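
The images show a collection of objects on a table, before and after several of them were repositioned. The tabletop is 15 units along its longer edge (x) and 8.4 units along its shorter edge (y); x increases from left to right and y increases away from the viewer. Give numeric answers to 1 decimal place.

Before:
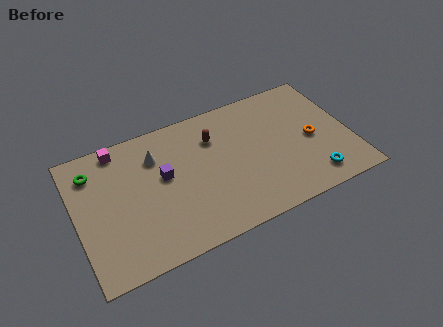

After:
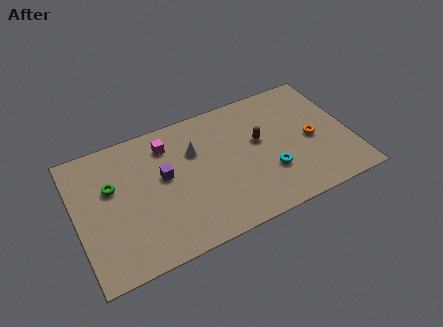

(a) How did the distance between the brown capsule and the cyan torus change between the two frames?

-4.6

Before: roughly 6.8 units apart; after: 2.2. That's 4.6 units closer together.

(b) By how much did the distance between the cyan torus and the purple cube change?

-2.5

They were about 8.5 units apart before and 6.0 after — 2.5 units closer together.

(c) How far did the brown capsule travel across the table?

2.7

The brown capsule was near (7.7, 6.1) before and (10.1, 4.9) after, so it travelled √(2.4² + 1.2²) ≈ 2.7 units.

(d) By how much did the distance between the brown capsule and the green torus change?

+1.5

They were about 6.6 units apart before and 8.1 after — 1.5 units further apart.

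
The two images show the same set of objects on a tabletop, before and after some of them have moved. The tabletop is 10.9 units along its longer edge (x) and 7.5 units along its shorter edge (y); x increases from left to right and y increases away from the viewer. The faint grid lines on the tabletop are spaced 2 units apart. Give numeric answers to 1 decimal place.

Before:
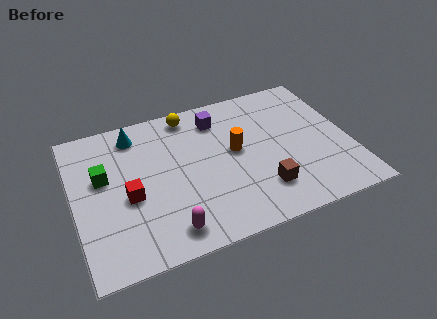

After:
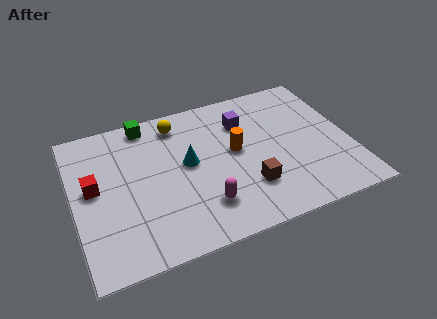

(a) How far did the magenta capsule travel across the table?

1.7

From (3.4, 1.1) to (4.9, 1.8), the magenta capsule covered √(1.5² + 0.7²) ≈ 1.7 units.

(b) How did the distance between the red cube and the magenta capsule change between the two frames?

+2.2

Before: roughly 2.5 units apart; after: 4.7. That's 2.2 units further apart.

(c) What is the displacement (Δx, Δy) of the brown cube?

(-0.5, 0.3)

From the two frames, the brown cube sits at roughly (7.2, 1.8) before and (6.7, 2.1) after.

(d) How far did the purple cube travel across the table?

1.1

The purple cube moved from about (5.9, 6.0) to (6.9, 5.5), a distance of √(1.0² + 0.5²) ≈ 1.1.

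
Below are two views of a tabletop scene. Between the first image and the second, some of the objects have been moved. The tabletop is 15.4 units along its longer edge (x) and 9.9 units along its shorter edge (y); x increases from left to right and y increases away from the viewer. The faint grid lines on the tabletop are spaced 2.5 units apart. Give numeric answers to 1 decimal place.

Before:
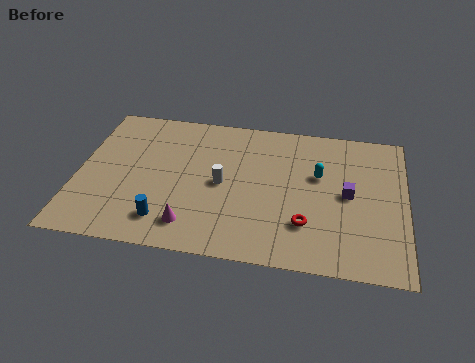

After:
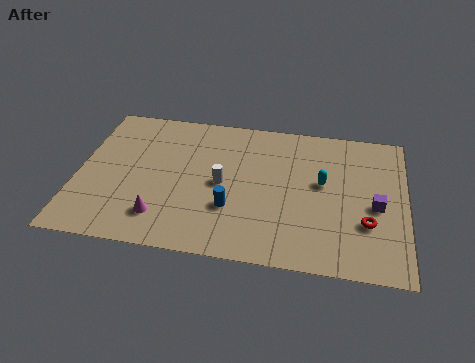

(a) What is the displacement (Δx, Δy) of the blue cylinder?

(3.0, 1.3)

The blue cylinder was at about (4.3, 1.9) and moved to about (7.3, 3.2).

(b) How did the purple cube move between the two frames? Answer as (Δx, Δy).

(1.3, -0.6)

The purple cube started near (12.7, 5.0) and ended near (14.0, 4.4).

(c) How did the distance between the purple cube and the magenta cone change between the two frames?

+2.3

They were about 7.9 units apart before and 10.2 after — 2.3 units further apart.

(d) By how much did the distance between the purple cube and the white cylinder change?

+1.3

They were about 5.9 units apart before and 7.2 after — 1.3 units further apart.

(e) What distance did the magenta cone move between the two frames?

1.4

The magenta cone was near (5.5, 1.8) before and (4.1, 2.1) after, so it travelled √(1.4² + 0.3²) ≈ 1.4 units.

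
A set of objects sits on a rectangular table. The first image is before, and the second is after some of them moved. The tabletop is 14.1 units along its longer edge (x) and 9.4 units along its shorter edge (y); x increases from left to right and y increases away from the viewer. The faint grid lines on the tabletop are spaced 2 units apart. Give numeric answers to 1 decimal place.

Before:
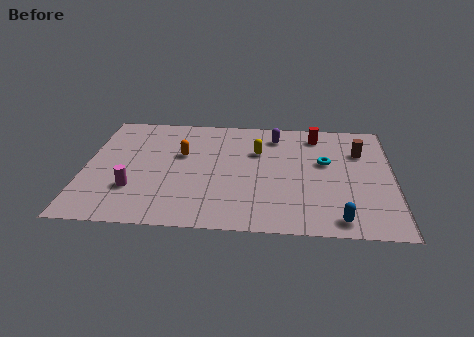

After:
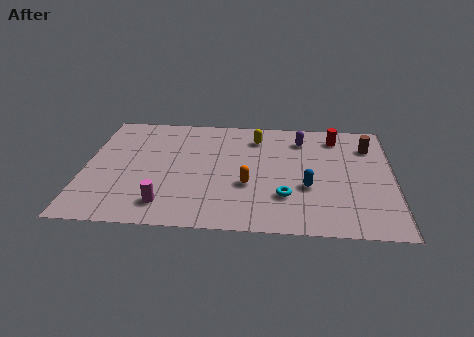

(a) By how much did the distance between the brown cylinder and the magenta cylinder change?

-0.3

The distance was about 11.0 in the first image and 10.7 in the second, so they moved 0.3 units closer together.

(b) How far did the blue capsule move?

2.8

From (11.6, 1.1) to (10.2, 3.5), the blue capsule covered √(1.4² + 2.4²) ≈ 2.8 units.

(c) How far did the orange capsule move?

3.9

The orange capsule was near (4.4, 5.8) before and (7.5, 3.5) after, so it travelled √(3.1² + 2.3²) ≈ 3.9 units.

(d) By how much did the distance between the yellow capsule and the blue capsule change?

-1.7

The distance was about 6.4 in the first image and 4.7 in the second, so they moved 1.7 units closer together.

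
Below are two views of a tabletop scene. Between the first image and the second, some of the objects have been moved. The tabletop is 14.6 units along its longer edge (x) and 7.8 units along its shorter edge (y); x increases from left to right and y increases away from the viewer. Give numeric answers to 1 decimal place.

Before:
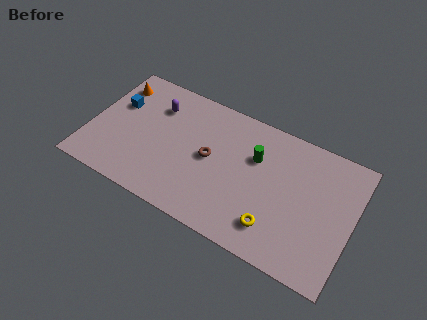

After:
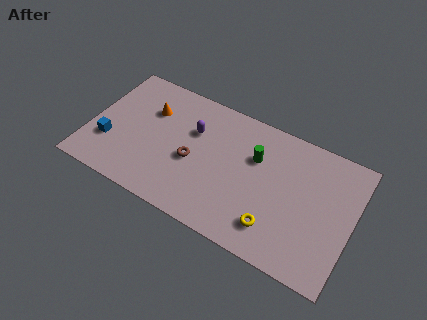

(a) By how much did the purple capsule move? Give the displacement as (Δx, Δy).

(2.2, -0.6)

The purple capsule started near (3.4, 5.8) and ended near (5.6, 5.2).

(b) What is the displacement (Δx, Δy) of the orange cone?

(2.1, -0.8)

The orange cone was at about (1.0, 6.2) and moved to about (3.1, 5.4).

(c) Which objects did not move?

the yellow torus and the green cylinder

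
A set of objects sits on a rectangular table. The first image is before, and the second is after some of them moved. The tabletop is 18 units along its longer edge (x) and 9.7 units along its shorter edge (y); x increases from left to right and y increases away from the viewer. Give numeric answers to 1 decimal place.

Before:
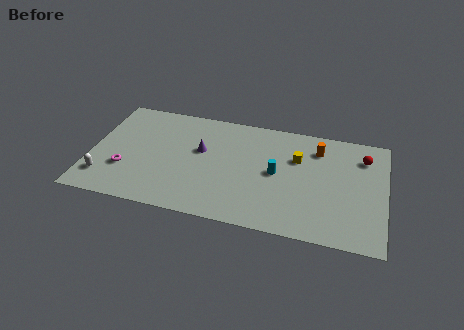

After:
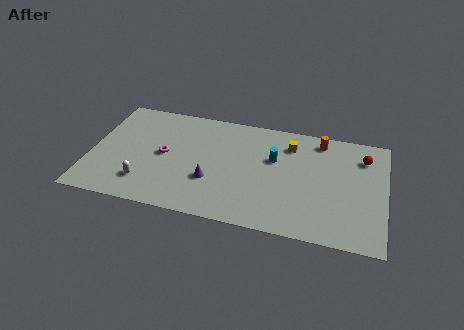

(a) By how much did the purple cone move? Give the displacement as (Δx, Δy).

(0.8, -2.5)

The purple cone started near (6.7, 5.8) and ended near (7.5, 3.3).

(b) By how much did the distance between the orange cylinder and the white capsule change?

-1.8

Before: roughly 13.9 units apart; after: 12.1. That's 1.8 units closer together.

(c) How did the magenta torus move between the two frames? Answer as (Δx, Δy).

(2.3, 1.8)

From the two frames, the magenta torus sits at roughly (2.2, 3.1) before and (4.5, 4.9) after.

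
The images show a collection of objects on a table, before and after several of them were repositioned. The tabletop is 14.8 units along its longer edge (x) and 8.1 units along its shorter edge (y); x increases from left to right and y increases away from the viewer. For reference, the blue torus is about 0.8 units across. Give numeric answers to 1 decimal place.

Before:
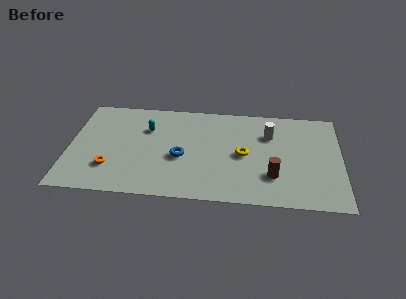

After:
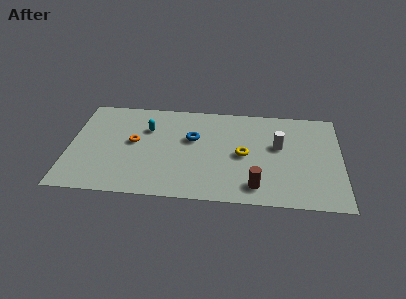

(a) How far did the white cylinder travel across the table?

1.0

The white cylinder was near (10.9, 5.7) before and (11.4, 4.8) after, so it travelled √(0.5² + 0.9²) ≈ 1.0 units.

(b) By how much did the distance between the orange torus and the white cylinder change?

-1.4

The distance was about 9.3 in the first image and 7.9 in the second, so they moved 1.4 units closer together.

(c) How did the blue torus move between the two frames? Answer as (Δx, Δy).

(0.6, 1.6)

The blue torus was at about (6.1, 3.4) and moved to about (6.7, 5.0).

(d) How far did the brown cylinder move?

1.3

From (11.1, 2.3) to (10.2, 1.4), the brown cylinder covered √(0.9² + 0.9²) ≈ 1.3 units.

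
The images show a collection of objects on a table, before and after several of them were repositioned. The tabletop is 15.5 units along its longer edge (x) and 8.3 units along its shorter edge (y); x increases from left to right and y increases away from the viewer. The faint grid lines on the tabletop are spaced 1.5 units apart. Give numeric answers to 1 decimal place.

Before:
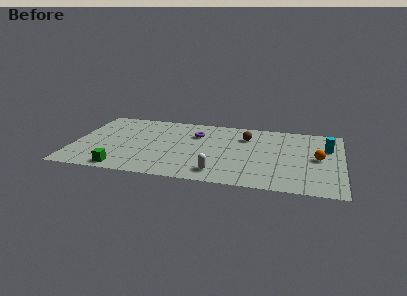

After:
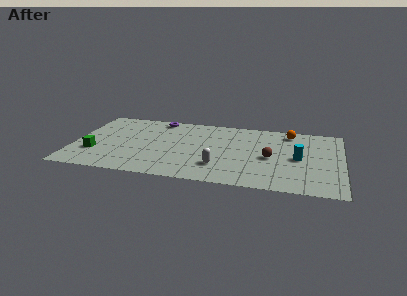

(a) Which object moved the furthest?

the orange sphere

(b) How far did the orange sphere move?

3.4

The orange sphere moved from about (14.1, 4.2) to (12.4, 7.1), a distance of √(1.7² + 2.9²) ≈ 3.4.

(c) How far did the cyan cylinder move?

2.3

The cyan cylinder was near (14.6, 5.6) before and (13.0, 4.0) after, so it travelled √(1.6² + 1.6²) ≈ 2.3 units.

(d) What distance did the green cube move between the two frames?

2.4

From (3.0, 0.9) to (1.3, 2.6), the green cube covered √(1.7² + 1.7²) ≈ 2.4 units.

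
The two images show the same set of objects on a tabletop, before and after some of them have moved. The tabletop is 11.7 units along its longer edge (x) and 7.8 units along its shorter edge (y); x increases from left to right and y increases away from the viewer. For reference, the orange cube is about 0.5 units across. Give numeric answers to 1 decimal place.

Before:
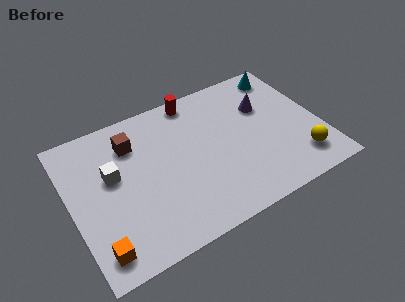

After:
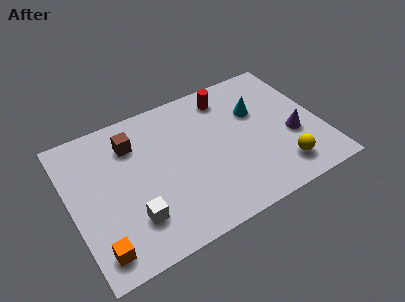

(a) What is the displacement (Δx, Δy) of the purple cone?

(1.0, -2.2)

The purple cone started near (9.3, 5.2) and ended near (10.3, 3.0).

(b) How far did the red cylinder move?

1.6

The red cylinder was near (6.2, 7.0) before and (7.7, 6.5) after, so it travelled √(1.5² + 0.5²) ≈ 1.6 units.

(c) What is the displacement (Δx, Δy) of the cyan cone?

(-1.6, -1.6)

From the two frames, the cyan cone sits at roughly (10.5, 6.7) before and (8.9, 5.1) after.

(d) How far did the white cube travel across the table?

2.7

The white cube moved from about (2.0, 4.6) to (2.6, 2.0), a distance of √(0.6² + 2.6²) ≈ 2.7.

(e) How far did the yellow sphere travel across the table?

0.9

The yellow sphere was near (10.4, 1.6) before and (9.5, 1.5) after, so it travelled √(0.9² + 0.1²) ≈ 0.9 units.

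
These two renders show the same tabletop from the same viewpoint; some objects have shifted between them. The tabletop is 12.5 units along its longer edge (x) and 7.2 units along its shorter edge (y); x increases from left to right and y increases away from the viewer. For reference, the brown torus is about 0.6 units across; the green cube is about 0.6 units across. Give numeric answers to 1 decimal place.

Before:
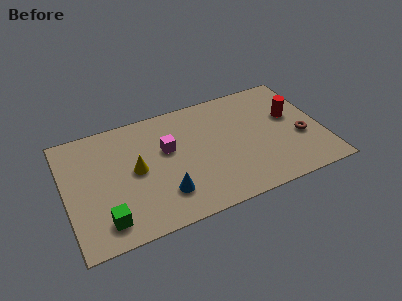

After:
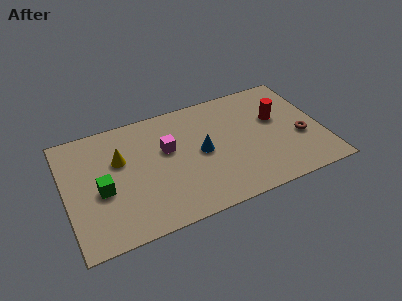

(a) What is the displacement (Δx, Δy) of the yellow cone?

(-0.7, 0.9)

The yellow cone was at about (3.4, 3.7) and moved to about (2.7, 4.6).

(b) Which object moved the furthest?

the blue cone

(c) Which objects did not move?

the magenta cube and the brown torus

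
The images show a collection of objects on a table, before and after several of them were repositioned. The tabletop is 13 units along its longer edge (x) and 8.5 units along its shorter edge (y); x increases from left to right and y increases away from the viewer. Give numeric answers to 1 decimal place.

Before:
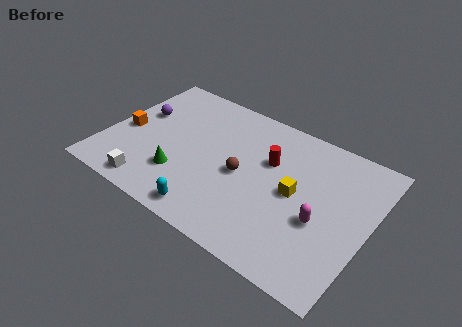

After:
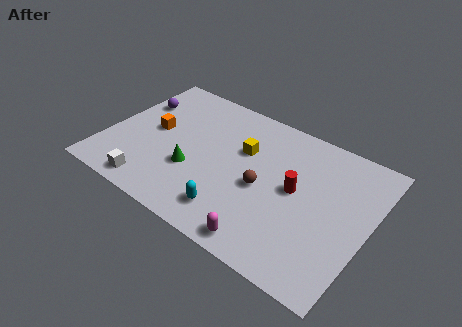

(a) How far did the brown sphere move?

1.1

From (6.8, 4.0) to (7.9, 3.8), the brown sphere covered √(1.1² + 0.2²) ≈ 1.1 units.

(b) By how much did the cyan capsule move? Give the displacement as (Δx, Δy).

(1.0, 0.6)

The cyan capsule started near (5.8, 1.0) and ended near (6.8, 1.6).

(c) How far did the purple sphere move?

0.8

The purple sphere moved from about (1.3, 5.2) to (1.0, 5.9), a distance of √(0.3² + 0.7²) ≈ 0.8.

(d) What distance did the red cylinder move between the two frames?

1.8

The red cylinder moved from about (7.9, 5.5) to (9.4, 4.5), a distance of √(1.5² + 1.0²) ≈ 1.8.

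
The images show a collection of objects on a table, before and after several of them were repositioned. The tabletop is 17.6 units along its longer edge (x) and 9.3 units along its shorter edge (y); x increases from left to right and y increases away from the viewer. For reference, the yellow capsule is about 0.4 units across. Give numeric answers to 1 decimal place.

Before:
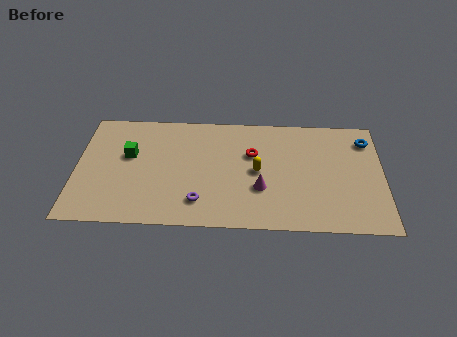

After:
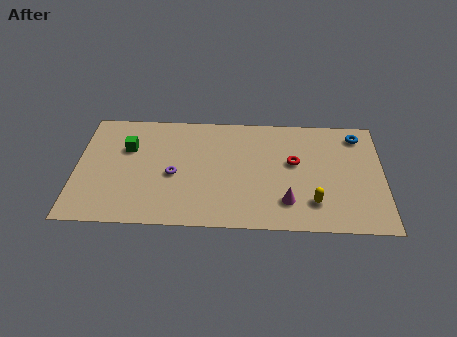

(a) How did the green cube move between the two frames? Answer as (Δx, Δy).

(-0.1, 0.6)

From the two frames, the green cube sits at roughly (3.0, 5.6) before and (2.9, 6.2) after.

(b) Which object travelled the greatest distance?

the yellow capsule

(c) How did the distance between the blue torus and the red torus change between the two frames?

-2.3

They were about 6.7 units apart before and 4.4 after — 2.3 units closer together.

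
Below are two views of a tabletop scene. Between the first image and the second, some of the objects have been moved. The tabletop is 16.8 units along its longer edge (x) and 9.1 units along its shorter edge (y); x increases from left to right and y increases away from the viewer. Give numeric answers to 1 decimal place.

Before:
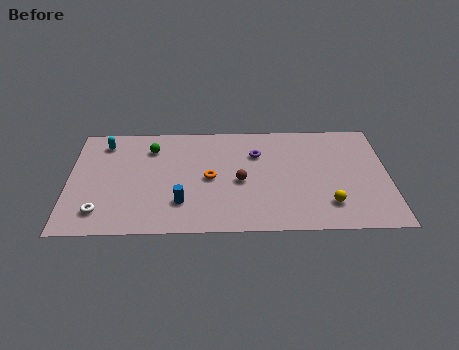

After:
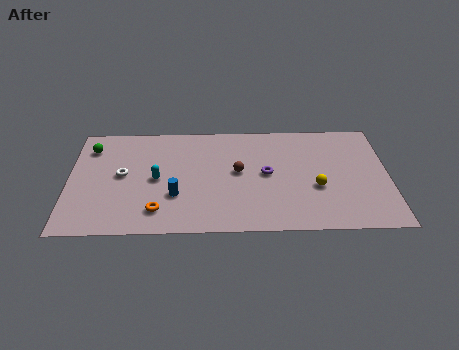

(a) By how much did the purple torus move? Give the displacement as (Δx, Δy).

(0.5, -1.7)

The purple torus was at about (9.9, 6.4) and moved to about (10.4, 4.7).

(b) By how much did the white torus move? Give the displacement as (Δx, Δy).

(1.1, 3.0)

The white torus was at about (1.7, 1.8) and moved to about (2.8, 4.8).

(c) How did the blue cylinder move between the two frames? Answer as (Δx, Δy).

(-0.3, 0.6)

The blue cylinder was at about (5.9, 2.4) and moved to about (5.6, 3.0).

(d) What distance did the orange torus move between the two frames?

3.7

The orange torus was near (7.4, 4.4) before and (4.7, 1.8) after, so it travelled √(2.7² + 2.6²) ≈ 3.7 units.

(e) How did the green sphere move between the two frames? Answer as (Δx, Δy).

(-3.2, 0.1)

From the two frames, the green sphere sits at roughly (4.3, 7.0) before and (1.1, 7.1) after.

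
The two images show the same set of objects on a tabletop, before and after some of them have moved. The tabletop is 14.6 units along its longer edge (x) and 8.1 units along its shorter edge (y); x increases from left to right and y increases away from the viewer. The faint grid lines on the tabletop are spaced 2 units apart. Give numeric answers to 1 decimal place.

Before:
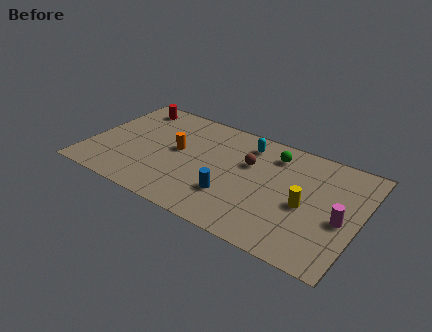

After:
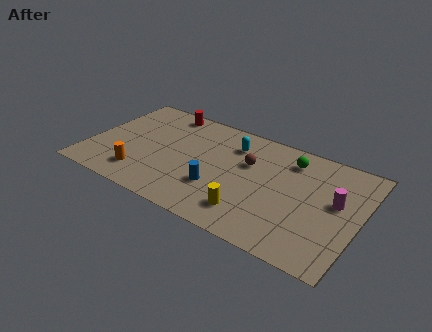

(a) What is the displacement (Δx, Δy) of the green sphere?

(0.9, 0.0)

The green sphere was at about (9.7, 6.5) and moved to about (10.6, 6.5).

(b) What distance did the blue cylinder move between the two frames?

0.8

From (8.0, 2.4) to (7.2, 2.6), the blue cylinder covered √(0.8² + 0.2²) ≈ 0.8 units.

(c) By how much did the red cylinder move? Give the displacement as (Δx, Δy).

(1.8, 0.3)

From the two frames, the red cylinder sits at roughly (1.7, 6.9) before and (3.5, 7.2) after.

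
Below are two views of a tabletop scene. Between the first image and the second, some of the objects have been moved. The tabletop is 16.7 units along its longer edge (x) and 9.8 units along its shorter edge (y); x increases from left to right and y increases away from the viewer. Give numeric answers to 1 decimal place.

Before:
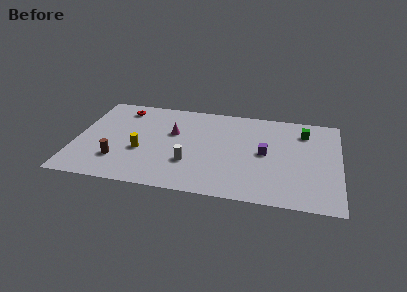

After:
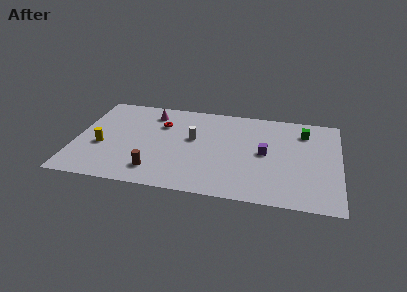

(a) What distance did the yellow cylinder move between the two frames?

2.5

The yellow cylinder was near (4.2, 3.8) before and (1.7, 3.9) after, so it travelled √(2.5² + 0.1²) ≈ 2.5 units.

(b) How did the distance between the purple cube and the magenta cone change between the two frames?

+2.0

Before: roughly 6.0 units apart; after: 8.0. That's 2.0 units further apart.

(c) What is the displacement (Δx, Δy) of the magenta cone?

(-1.5, 1.9)

The magenta cone started near (6.1, 6.1) and ended near (4.6, 8.0).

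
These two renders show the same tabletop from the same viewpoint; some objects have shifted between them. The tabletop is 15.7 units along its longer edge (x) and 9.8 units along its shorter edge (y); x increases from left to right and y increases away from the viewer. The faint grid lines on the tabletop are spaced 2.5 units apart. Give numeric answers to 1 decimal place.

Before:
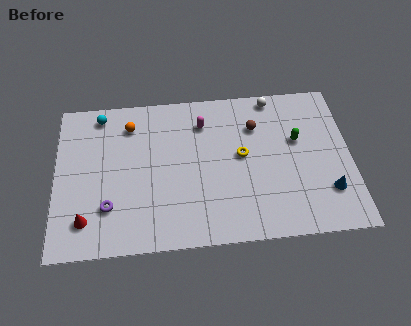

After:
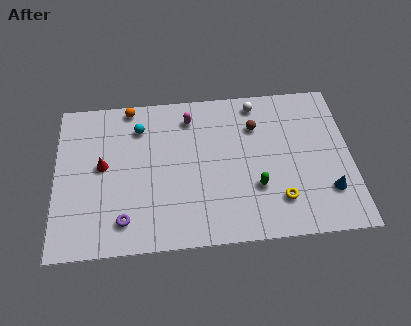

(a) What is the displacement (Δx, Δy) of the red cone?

(0.9, 3.3)

From the two frames, the red cone sits at roughly (1.6, 2.0) before and (2.5, 5.3) after.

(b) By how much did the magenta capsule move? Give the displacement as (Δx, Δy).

(-0.7, 0.4)

The magenta capsule started near (7.9, 7.6) and ended near (7.2, 8.0).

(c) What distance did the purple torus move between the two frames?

1.2

The purple torus was near (2.8, 2.7) before and (3.6, 1.8) after, so it travelled √(0.8² + 0.9²) ≈ 1.2 units.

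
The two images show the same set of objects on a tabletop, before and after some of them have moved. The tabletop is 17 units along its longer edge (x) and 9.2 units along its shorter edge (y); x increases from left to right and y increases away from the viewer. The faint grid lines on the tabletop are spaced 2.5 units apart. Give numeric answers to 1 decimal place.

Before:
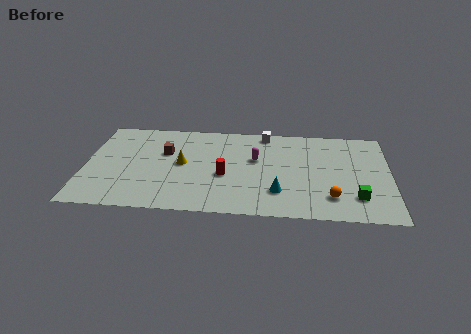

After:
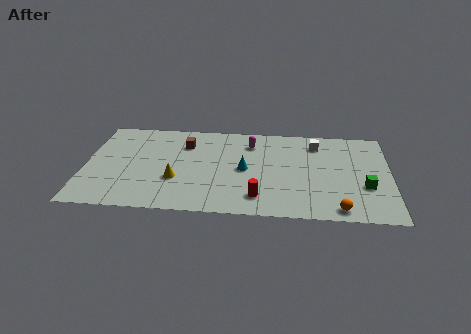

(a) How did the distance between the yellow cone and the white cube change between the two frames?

+3.1

The distance was about 5.8 in the first image and 8.9 in the second, so they moved 3.1 units further apart.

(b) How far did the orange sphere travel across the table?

1.2

The orange sphere moved from about (13.7, 2.1) to (14.1, 1.0), a distance of √(0.4² + 1.1²) ≈ 1.2.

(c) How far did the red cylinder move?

2.8

The red cylinder moved from about (7.8, 3.8) to (9.7, 1.8), a distance of √(1.9² + 2.0²) ≈ 2.8.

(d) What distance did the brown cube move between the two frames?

1.4

From (4.4, 5.9) to (5.5, 6.8), the brown cube covered √(1.1² + 0.9²) ≈ 1.4 units.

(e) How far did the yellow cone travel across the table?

1.6

From (5.4, 4.8) to (5.1, 3.2), the yellow cone covered √(0.3² + 1.6²) ≈ 1.6 units.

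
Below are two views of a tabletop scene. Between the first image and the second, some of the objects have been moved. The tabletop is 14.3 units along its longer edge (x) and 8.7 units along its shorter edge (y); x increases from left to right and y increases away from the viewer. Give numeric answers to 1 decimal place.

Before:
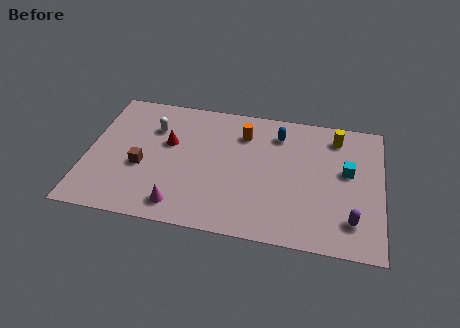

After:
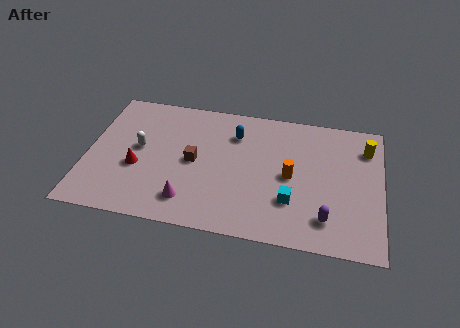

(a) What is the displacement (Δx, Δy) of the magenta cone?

(0.4, 0.4)

The magenta cone was at about (4.7, 1.3) and moved to about (5.1, 1.7).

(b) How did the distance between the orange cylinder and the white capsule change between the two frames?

+3.0

The distance was about 4.4 in the first image and 7.4 in the second, so they moved 3.0 units further apart.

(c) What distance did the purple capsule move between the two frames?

1.2

The purple capsule was near (12.9, 1.9) before and (11.7, 1.8) after, so it travelled √(1.2² + 0.1²) ≈ 1.2 units.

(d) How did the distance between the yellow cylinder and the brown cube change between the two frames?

-1.4

They were about 10.0 units apart before and 8.6 after — 1.4 units closer together.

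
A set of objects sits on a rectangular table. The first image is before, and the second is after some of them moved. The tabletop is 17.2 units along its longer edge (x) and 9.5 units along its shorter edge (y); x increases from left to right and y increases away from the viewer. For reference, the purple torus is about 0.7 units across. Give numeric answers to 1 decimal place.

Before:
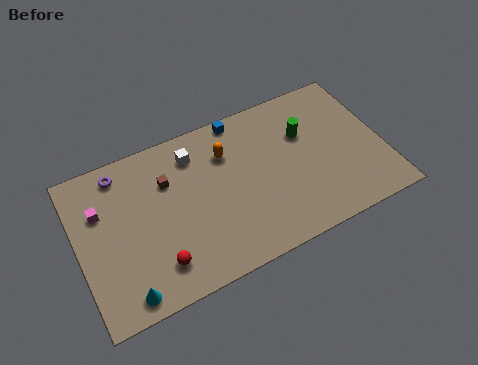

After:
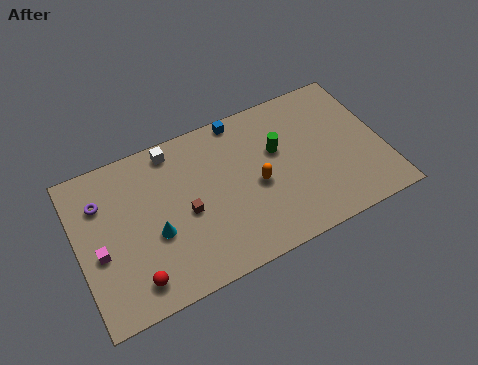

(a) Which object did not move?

the blue cube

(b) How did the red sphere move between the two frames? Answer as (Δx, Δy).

(-1.3, -0.4)

From the two frames, the red sphere sits at roughly (4.1, 2.0) before and (2.8, 1.6) after.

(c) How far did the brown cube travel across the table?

2.4

The brown cube was near (5.2, 6.6) before and (6.0, 4.3) after, so it travelled √(0.8² + 2.3²) ≈ 2.4 units.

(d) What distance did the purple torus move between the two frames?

1.8

The purple torus moved from about (2.7, 8.2) to (1.5, 6.9), a distance of √(1.2² + 1.3²) ≈ 1.8.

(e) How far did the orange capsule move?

3.0

From (8.6, 6.9) to (10.0, 4.3), the orange capsule covered √(1.4² + 2.6²) ≈ 3.0 units.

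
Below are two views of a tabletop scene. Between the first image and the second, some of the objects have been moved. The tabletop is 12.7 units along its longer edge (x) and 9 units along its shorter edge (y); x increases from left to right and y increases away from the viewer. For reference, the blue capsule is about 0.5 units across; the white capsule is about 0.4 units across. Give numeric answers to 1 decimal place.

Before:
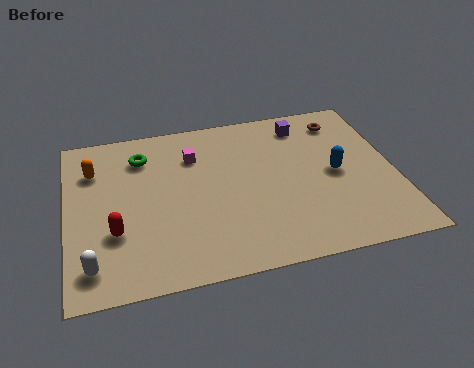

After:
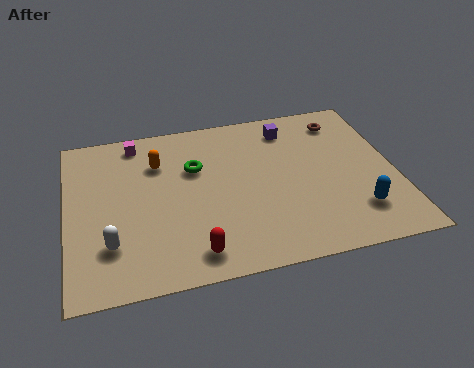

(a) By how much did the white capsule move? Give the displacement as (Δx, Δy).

(0.7, 0.9)

The white capsule was at about (0.9, 1.5) and moved to about (1.6, 2.4).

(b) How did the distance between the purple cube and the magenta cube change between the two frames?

+1.5

Before: roughly 4.5 units apart; after: 6.0. That's 1.5 units further apart.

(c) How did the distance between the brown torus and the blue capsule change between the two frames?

+2.3

Before: roughly 3.0 units apart; after: 5.3. That's 2.3 units further apart.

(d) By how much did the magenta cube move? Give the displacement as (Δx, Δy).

(-2.2, 1.3)

The magenta cube started near (5.0, 6.6) and ended near (2.8, 7.9).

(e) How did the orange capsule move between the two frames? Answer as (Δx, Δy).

(2.5, -0.1)

From the two frames, the orange capsule sits at roughly (1.1, 6.6) before and (3.6, 6.5) after.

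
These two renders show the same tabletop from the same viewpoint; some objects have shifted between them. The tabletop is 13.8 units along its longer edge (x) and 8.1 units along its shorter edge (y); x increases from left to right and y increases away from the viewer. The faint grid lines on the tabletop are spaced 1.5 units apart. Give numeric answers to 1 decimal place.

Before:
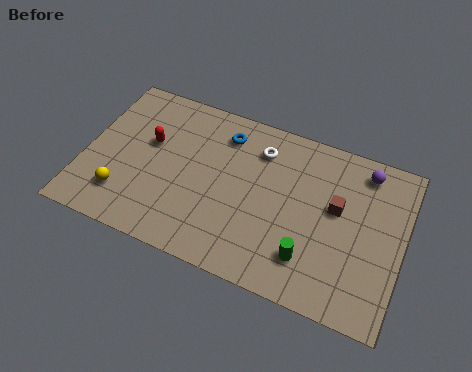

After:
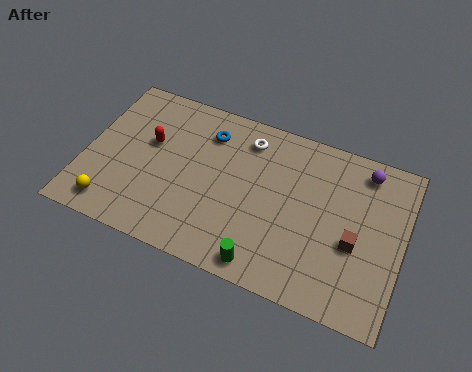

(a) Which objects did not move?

the red capsule and the purple sphere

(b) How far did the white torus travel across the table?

0.7

The white torus was near (7.4, 6.3) before and (6.8, 6.6) after, so it travelled √(0.6² + 0.3²) ≈ 0.7 units.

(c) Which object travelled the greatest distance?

the green cylinder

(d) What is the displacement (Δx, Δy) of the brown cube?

(0.9, -1.4)

From the two frames, the brown cube sits at roughly (10.9, 4.7) before and (11.8, 3.3) after.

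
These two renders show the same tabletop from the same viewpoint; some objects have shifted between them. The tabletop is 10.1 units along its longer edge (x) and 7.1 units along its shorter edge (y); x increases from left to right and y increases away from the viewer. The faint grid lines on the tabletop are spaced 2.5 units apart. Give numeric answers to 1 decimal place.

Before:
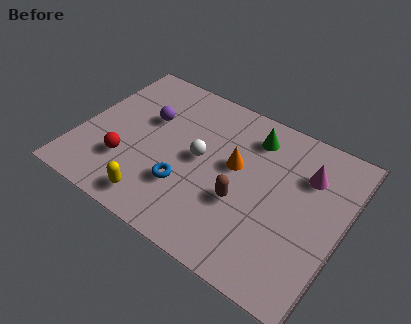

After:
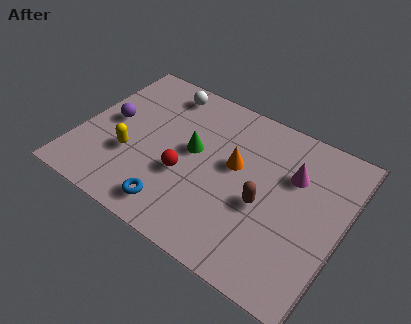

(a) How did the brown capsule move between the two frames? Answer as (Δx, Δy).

(0.8, 0.3)

The brown capsule was at about (6.4, 2.7) and moved to about (7.2, 3.0).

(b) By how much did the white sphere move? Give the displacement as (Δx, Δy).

(-1.9, 2.4)

From the two frames, the white sphere sits at roughly (4.6, 3.7) before and (2.7, 6.1) after.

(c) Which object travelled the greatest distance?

the white sphere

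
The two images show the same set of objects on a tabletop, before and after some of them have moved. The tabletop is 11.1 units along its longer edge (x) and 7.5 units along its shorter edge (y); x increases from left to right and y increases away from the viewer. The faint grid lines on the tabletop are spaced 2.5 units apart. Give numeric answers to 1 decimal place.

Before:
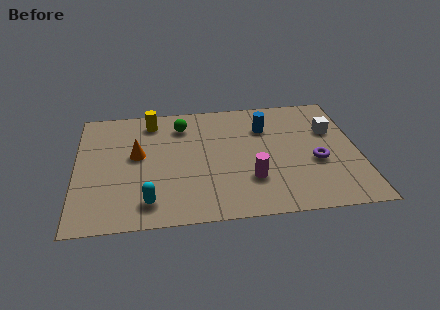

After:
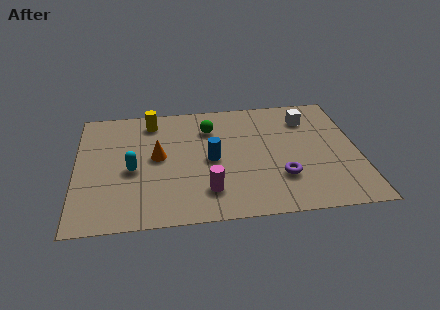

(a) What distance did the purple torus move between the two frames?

1.6

The purple torus was near (9.4, 3.0) before and (8.0, 2.2) after, so it travelled √(1.4² + 0.8²) ≈ 1.6 units.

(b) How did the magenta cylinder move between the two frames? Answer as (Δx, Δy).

(-1.7, -0.5)

The magenta cylinder was at about (6.8, 2.2) and moved to about (5.1, 1.7).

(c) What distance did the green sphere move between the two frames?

1.1

The green sphere was near (4.2, 5.9) before and (5.3, 5.6) after, so it travelled √(1.1² + 0.3²) ≈ 1.1 units.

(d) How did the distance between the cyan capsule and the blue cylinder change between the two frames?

-3.1

They were about 6.2 units apart before and 3.1 after — 3.1 units closer together.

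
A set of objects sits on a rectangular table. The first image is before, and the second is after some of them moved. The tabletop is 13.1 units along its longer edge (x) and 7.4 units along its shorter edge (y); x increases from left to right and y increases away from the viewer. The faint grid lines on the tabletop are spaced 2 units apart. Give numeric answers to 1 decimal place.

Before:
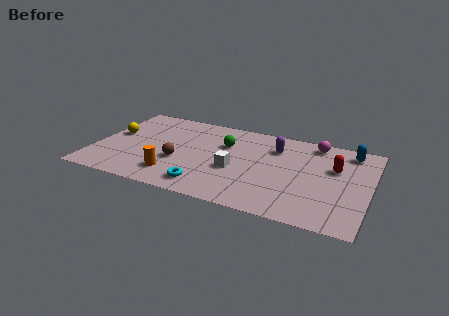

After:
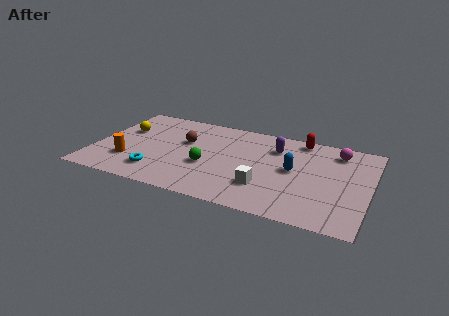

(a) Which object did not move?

the purple capsule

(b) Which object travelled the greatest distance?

the blue capsule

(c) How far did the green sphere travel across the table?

2.2

The green sphere moved from about (6.1, 5.0) to (5.5, 2.9), a distance of √(0.6² + 2.1²) ≈ 2.2.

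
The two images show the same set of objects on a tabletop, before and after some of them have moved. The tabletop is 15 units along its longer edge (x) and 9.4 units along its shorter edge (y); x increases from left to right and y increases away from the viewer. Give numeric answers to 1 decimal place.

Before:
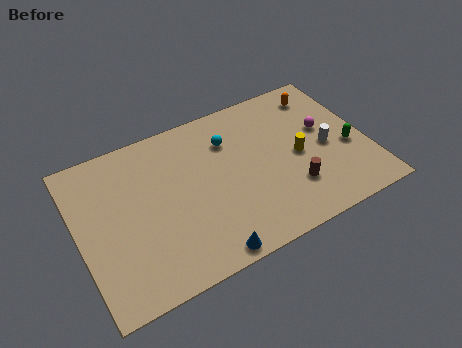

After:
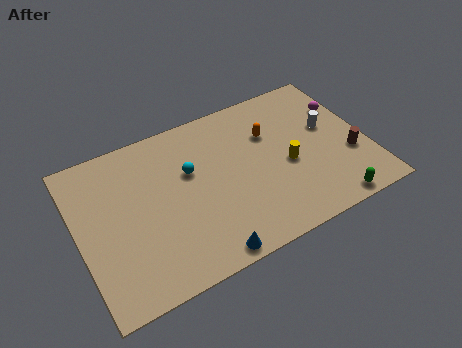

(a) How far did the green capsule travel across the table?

3.4

From (14.0, 3.8) to (12.5, 0.8), the green capsule covered √(1.5² + 3.0²) ≈ 3.4 units.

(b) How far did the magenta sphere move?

1.6

The magenta sphere was near (13.0, 5.5) before and (14.2, 6.5) after, so it travelled √(1.2² + 1.0²) ≈ 1.6 units.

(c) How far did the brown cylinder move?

3.3

From (10.8, 2.6) to (14.0, 3.3), the brown cylinder covered √(3.2² + 0.7²) ≈ 3.3 units.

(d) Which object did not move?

the blue cone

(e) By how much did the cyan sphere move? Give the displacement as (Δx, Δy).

(-2.2, -1.0)

From the two frames, the cyan sphere sits at roughly (8.1, 6.9) before and (5.9, 5.9) after.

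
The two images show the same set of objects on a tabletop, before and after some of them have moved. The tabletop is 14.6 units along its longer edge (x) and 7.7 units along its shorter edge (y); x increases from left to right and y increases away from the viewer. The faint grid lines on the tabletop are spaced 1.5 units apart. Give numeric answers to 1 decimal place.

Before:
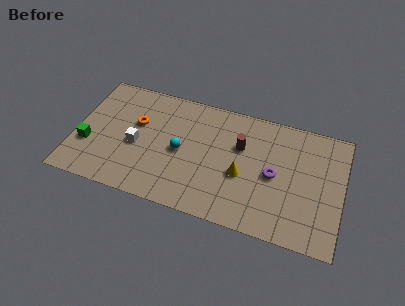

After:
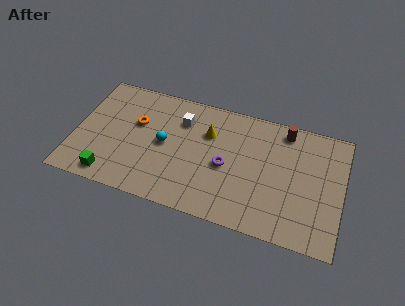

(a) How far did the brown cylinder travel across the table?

2.9

The brown cylinder moved from about (9.0, 5.0) to (11.3, 6.7), a distance of √(2.3² + 1.7²) ≈ 2.9.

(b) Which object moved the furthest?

the white cube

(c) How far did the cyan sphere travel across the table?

0.9

The cyan sphere moved from about (5.8, 3.7) to (4.9, 3.9), a distance of √(0.9² + 0.2²) ≈ 0.9.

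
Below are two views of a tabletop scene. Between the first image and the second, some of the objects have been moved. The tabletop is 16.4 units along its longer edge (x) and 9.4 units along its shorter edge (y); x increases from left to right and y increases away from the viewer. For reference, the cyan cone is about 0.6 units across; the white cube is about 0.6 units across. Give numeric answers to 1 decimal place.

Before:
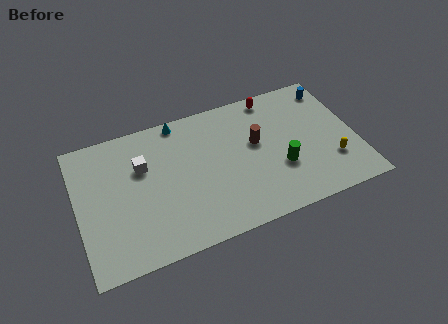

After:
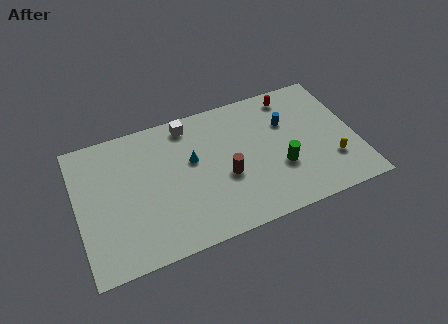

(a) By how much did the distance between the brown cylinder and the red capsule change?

+3.0

Before: roughly 3.2 units apart; after: 6.2. That's 3.0 units further apart.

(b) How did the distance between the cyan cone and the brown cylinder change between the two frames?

-2.8

Before: roughly 5.3 units apart; after: 2.5. That's 2.8 units closer together.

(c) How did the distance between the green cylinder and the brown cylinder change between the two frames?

+0.7

The distance was about 2.5 in the first image and 3.2 in the second, so they moved 0.7 units further apart.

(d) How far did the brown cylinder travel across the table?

2.6

The brown cylinder was near (10.6, 5.5) before and (8.6, 3.8) after, so it travelled √(2.0² + 1.7²) ≈ 2.6 units.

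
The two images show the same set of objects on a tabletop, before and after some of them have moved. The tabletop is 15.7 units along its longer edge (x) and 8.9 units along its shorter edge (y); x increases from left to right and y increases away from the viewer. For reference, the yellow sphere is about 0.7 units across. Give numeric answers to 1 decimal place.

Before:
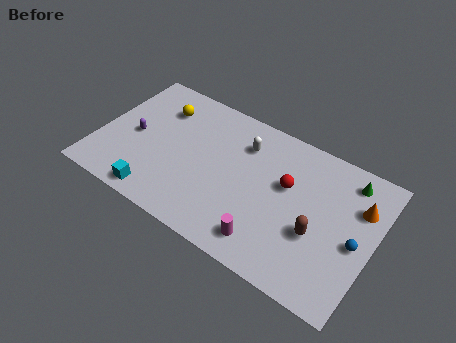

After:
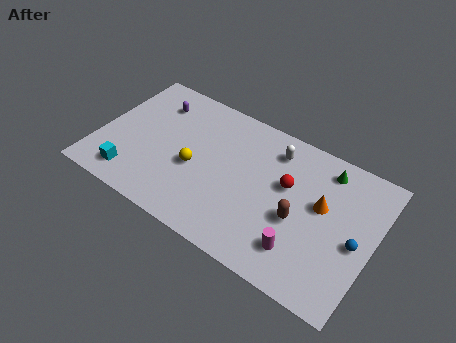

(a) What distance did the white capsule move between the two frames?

1.8

From (8.0, 6.7) to (9.7, 7.2), the white capsule covered √(1.7² + 0.5²) ≈ 1.8 units.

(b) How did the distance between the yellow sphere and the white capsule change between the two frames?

+0.4

They were about 4.9 units apart before and 5.3 after — 0.4 units further apart.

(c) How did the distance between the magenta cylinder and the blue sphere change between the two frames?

-1.8

The distance was about 5.2 in the first image and 3.4 in the second, so they moved 1.8 units closer together.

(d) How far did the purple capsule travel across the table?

2.8

The purple capsule moved from about (2.0, 4.2) to (2.7, 6.9), a distance of √(0.7² + 2.7²) ≈ 2.8.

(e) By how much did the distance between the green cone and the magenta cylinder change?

-1.5

They were about 7.0 units apart before and 5.5 after — 1.5 units closer together.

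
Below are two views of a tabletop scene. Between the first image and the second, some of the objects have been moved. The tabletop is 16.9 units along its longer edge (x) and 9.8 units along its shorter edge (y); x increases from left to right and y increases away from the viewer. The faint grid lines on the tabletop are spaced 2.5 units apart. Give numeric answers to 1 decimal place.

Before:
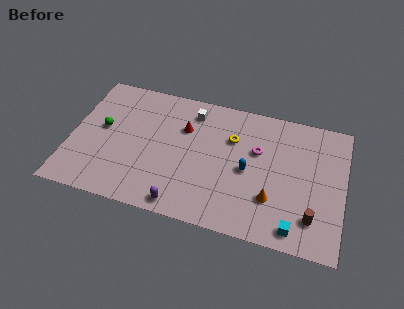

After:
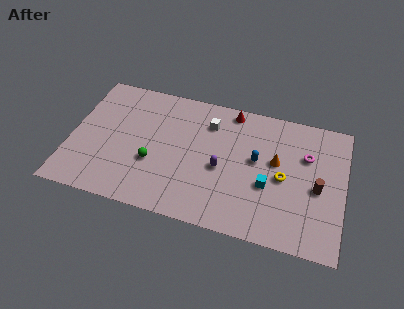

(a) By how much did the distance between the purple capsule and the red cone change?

-1.2

Before: roughly 5.7 units apart; after: 4.5. That's 1.2 units closer together.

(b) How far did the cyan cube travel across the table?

3.2

The cyan cube was near (14.1, 1.2) before and (12.3, 3.8) after, so it travelled √(1.8² + 2.6²) ≈ 3.2 units.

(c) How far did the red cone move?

3.5

From (6.9, 6.7) to (9.7, 8.8), the red cone covered √(2.8² + 2.1²) ≈ 3.5 units.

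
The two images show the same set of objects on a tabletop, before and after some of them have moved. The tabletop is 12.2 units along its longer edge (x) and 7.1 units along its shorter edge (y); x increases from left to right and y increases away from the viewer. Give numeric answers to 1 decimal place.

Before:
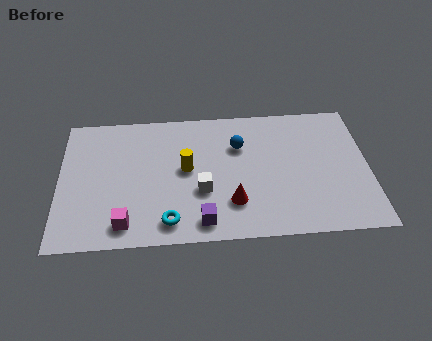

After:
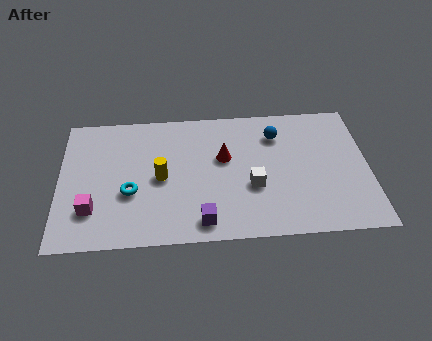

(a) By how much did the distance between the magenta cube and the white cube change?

+3.0

The distance was about 3.4 in the first image and 6.4 in the second, so they moved 3.0 units further apart.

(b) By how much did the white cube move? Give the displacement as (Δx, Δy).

(2.0, 0.1)

From the two frames, the white cube sits at roughly (5.6, 2.6) before and (7.6, 2.7) after.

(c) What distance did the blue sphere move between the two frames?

1.6

The blue sphere was near (7.1, 4.9) before and (8.6, 5.4) after, so it travelled √(1.5² + 0.5²) ≈ 1.6 units.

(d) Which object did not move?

the purple cube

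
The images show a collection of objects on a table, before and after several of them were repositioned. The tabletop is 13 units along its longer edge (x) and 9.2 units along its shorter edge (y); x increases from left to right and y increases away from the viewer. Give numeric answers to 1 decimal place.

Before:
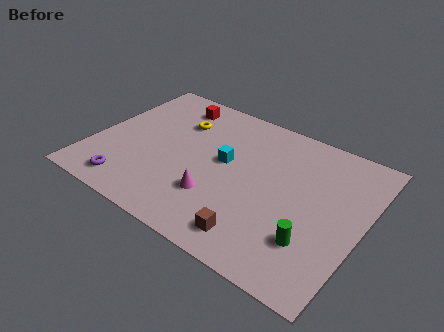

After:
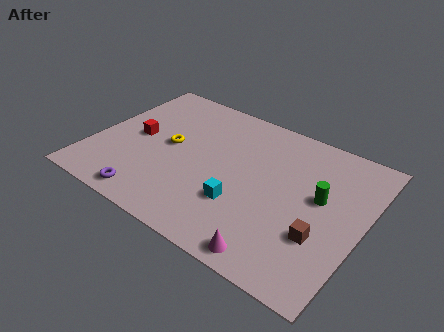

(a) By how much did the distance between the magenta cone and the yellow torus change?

+2.4

Before: roughly 4.7 units apart; after: 7.1. That's 2.4 units further apart.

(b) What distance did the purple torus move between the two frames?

1.1

The purple torus was near (2.3, 1.3) before and (3.4, 1.0) after, so it travelled √(1.1² + 0.3²) ≈ 1.1 units.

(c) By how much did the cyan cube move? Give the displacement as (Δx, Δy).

(1.2, -2.2)

From the two frames, the cyan cube sits at roughly (6.3, 5.1) before and (7.5, 2.9) after.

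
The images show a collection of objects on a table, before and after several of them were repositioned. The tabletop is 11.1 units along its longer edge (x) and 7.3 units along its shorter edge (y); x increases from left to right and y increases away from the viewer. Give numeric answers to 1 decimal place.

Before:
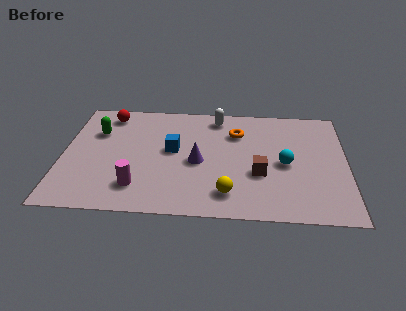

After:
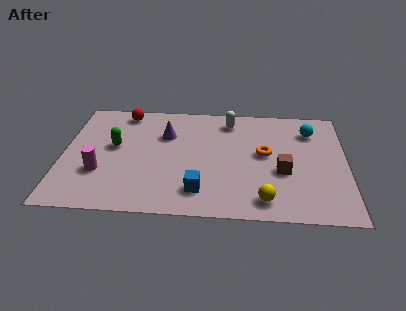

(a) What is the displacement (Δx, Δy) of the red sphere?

(0.6, 0.2)

From the two frames, the red sphere sits at roughly (1.7, 6.2) before and (2.3, 6.4) after.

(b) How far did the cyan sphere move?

2.4

The cyan sphere moved from about (8.7, 3.4) to (9.7, 5.6), a distance of √(1.0² + 2.2²) ≈ 2.4.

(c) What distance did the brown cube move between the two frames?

0.9

From (7.7, 2.7) to (8.6, 2.9), the brown cube covered √(0.9² + 0.2²) ≈ 0.9 units.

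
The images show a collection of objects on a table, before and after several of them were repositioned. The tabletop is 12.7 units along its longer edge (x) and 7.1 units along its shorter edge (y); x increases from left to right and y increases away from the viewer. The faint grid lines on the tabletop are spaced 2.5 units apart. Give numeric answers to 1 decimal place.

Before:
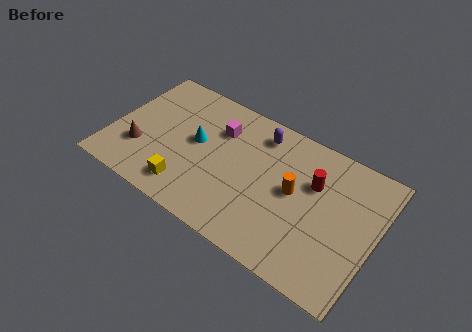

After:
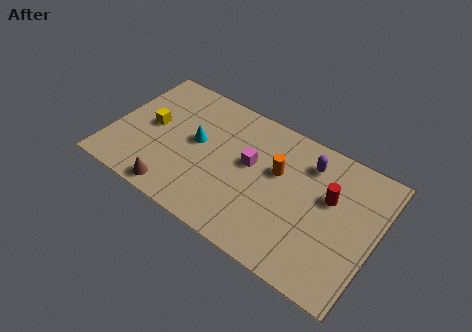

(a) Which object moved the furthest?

the yellow cube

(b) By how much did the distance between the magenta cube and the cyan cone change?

+1.1

They were about 1.5 units apart before and 2.6 after — 1.1 units further apart.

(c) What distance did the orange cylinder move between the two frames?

1.1

From (8.8, 3.8) to (7.9, 4.4), the orange cylinder covered √(0.9² + 0.6²) ≈ 1.1 units.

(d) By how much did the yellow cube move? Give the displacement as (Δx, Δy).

(-2.2, 2.4)

The yellow cube was at about (4.0, 1.3) and moved to about (1.8, 3.7).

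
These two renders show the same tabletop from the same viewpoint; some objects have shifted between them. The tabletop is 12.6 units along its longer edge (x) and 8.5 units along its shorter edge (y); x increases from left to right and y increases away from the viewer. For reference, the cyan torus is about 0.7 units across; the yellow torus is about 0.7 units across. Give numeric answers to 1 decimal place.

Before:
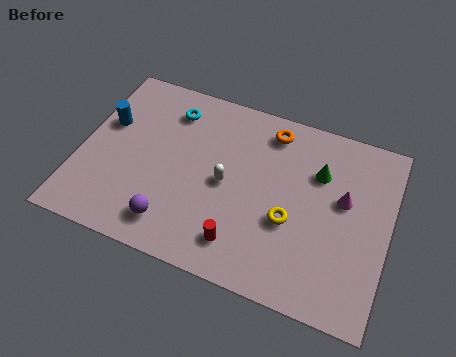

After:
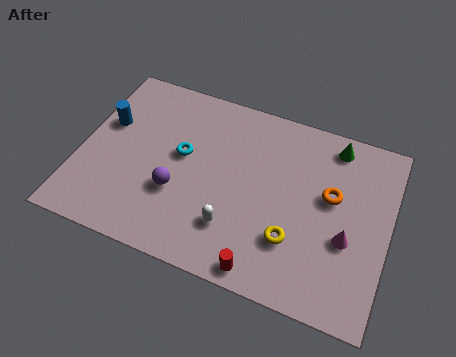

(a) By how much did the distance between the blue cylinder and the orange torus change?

+2.4

The distance was about 6.9 in the first image and 9.3 in the second, so they moved 2.4 units further apart.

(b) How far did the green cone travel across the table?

1.6

The green cone was near (9.6, 5.9) before and (10.1, 7.4) after, so it travelled √(0.5² + 1.5²) ≈ 1.6 units.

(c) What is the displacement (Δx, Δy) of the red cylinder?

(1.0, -0.8)

The red cylinder was at about (6.9, 1.6) and moved to about (7.9, 0.8).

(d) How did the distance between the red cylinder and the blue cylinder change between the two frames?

+1.3

The distance was about 7.0 in the first image and 8.3 in the second, so they moved 1.3 units further apart.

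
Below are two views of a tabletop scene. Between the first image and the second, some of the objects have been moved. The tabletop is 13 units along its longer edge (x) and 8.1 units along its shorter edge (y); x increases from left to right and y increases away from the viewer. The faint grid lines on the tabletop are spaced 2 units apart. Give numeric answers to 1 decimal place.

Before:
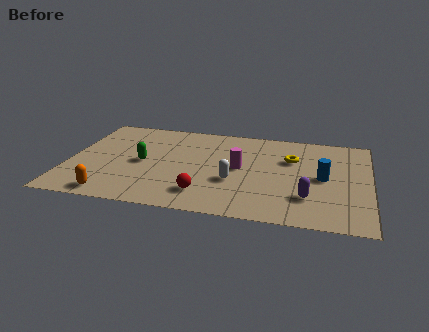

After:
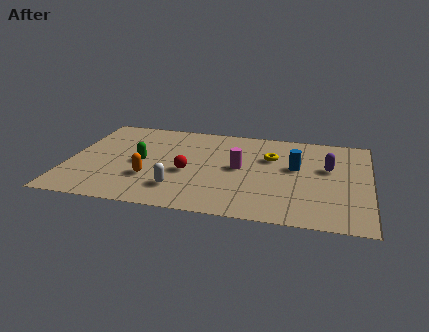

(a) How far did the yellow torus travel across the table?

0.9

From (9.6, 5.4) to (8.7, 5.4), the yellow torus covered √(0.9² + 0.0²) ≈ 0.9 units.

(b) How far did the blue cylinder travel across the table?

1.4

The blue cylinder moved from about (11.0, 4.0) to (9.8, 4.7), a distance of √(1.2² + 0.7²) ≈ 1.4.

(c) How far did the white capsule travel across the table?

2.5

From (7.2, 3.0) to (4.9, 1.9), the white capsule covered √(2.3² + 1.1²) ≈ 2.5 units.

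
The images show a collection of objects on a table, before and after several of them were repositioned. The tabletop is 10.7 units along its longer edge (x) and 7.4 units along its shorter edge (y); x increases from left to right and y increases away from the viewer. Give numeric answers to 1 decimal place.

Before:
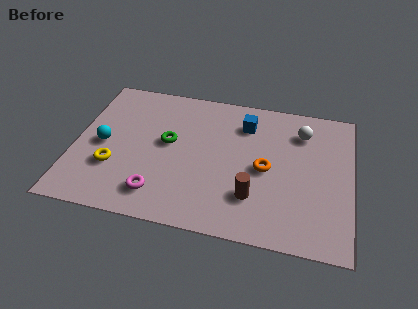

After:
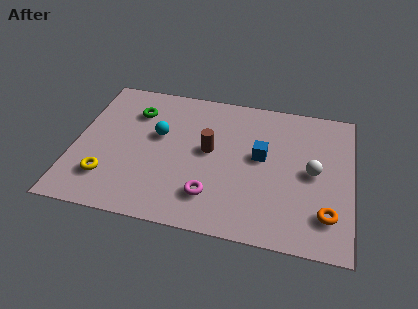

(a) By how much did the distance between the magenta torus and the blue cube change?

-2.3

They were about 5.3 units apart before and 3.0 after — 2.3 units closer together.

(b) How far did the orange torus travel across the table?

3.0

The orange torus moved from about (7.4, 3.5) to (9.8, 1.7), a distance of √(2.4² + 1.8²) ≈ 3.0.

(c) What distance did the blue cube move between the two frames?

1.7

From (6.5, 5.7) to (7.2, 4.1), the blue cube covered √(0.7² + 1.6²) ≈ 1.7 units.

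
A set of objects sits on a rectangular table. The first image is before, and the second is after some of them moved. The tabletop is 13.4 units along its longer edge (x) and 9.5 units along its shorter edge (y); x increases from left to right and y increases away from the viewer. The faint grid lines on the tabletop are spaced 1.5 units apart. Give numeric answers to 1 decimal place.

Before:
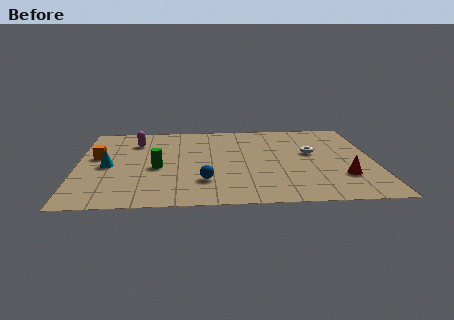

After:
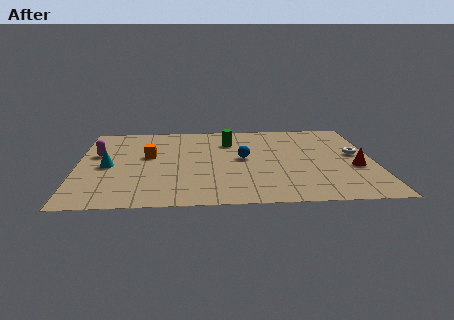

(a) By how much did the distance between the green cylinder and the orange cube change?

+1.0

Before: roughly 3.0 units apart; after: 4.0. That's 1.0 units further apart.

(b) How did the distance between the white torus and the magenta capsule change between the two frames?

+3.5

The distance was about 8.2 in the first image and 11.7 in the second, so they moved 3.5 units further apart.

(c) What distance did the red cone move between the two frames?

1.2

The red cone moved from about (11.9, 2.7) to (12.5, 3.7), a distance of √(0.6² + 1.0²) ≈ 1.2.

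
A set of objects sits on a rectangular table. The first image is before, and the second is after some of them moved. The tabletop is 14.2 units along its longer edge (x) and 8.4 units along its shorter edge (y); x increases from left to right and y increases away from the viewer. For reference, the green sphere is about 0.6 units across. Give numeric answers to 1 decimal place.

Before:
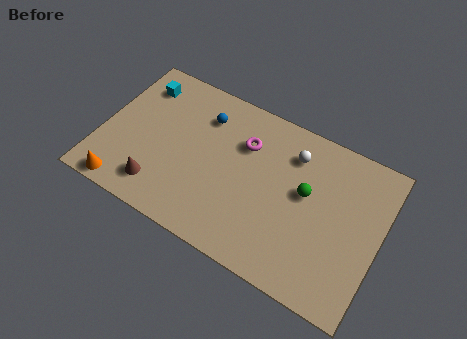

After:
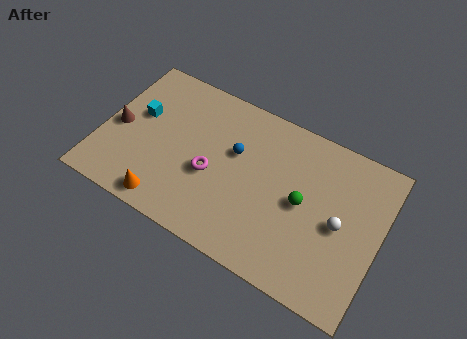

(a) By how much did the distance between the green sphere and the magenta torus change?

+1.2

They were about 3.5 units apart before and 4.7 after — 1.2 units further apart.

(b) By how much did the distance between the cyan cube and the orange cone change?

-1.4

Before: roughly 5.9 units apart; after: 4.5. That's 1.4 units closer together.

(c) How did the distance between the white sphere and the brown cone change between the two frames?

+3.5

Before: roughly 7.9 units apart; after: 11.4. That's 3.5 units further apart.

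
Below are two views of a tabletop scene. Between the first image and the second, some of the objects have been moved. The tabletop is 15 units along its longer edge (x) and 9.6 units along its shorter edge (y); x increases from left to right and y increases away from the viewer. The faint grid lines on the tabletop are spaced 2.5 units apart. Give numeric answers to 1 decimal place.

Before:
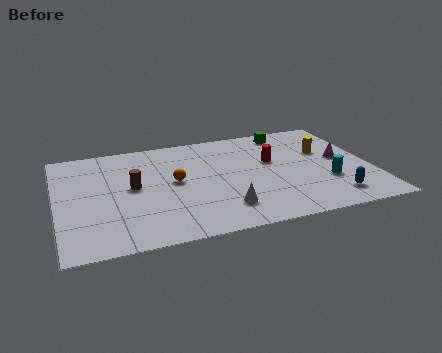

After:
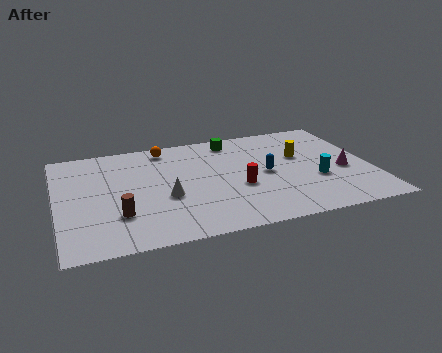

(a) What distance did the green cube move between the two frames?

2.7

The green cube was near (11.4, 8.4) before and (8.7, 8.3) after, so it travelled √(2.7² + 0.1²) ≈ 2.7 units.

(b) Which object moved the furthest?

the blue capsule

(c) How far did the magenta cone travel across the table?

1.1

The magenta cone moved from about (13.7, 5.1) to (13.7, 4.0), a distance of √(0.0² + 1.1²) ≈ 1.1.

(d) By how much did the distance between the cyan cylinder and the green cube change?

+0.6

Before: roughly 5.4 units apart; after: 6.0. That's 0.6 units further apart.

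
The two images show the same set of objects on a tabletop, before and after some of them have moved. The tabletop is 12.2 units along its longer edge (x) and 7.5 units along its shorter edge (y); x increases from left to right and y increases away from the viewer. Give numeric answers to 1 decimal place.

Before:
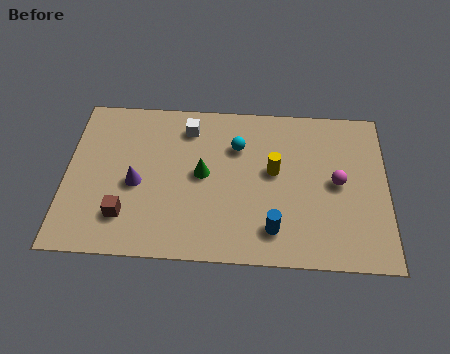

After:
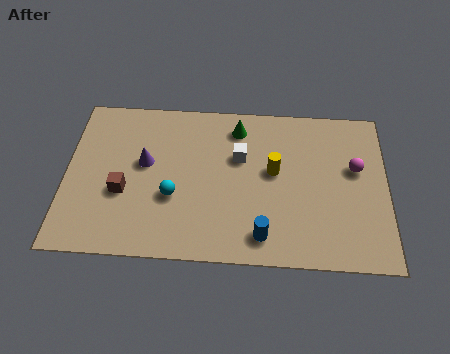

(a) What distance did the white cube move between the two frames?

2.4

The white cube was near (4.6, 6.1) before and (6.6, 4.8) after, so it travelled √(2.0² + 1.3²) ≈ 2.4 units.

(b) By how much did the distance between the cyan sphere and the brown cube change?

-3.6

The distance was about 5.5 in the first image and 1.9 in the second, so they moved 3.6 units closer together.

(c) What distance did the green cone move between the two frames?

2.6

The green cone moved from about (5.2, 3.9) to (6.5, 6.2), a distance of √(1.3² + 2.3²) ≈ 2.6.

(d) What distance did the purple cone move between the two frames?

1.0

The purple cone moved from about (2.7, 3.3) to (3.0, 4.3), a distance of √(0.3² + 1.0²) ≈ 1.0.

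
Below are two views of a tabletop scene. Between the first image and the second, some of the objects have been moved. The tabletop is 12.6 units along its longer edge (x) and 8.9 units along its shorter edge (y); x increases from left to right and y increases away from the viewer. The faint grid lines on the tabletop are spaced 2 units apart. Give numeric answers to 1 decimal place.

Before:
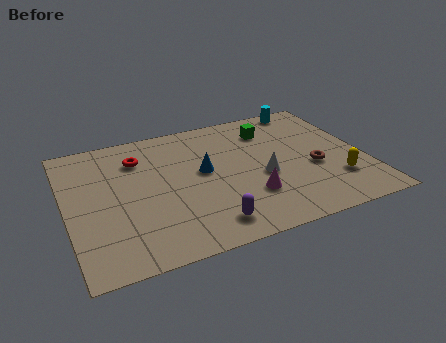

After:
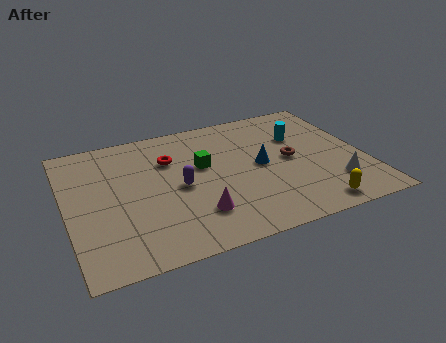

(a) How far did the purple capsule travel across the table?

2.9

The purple capsule moved from about (5.6, 1.4) to (4.7, 4.2), a distance of √(0.9² + 2.8²) ≈ 2.9.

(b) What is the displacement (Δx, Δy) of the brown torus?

(-0.9, 0.9)

The brown torus was at about (10.4, 3.6) and moved to about (9.5, 4.5).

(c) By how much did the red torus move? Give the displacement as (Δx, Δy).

(1.3, -0.5)

The red torus was at about (3.2, 6.7) and moved to about (4.5, 6.2).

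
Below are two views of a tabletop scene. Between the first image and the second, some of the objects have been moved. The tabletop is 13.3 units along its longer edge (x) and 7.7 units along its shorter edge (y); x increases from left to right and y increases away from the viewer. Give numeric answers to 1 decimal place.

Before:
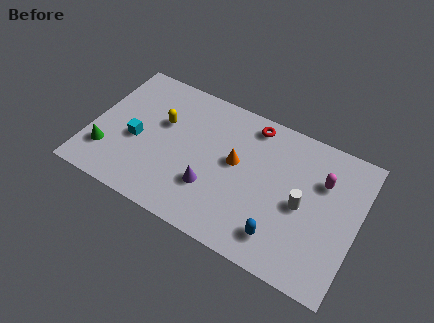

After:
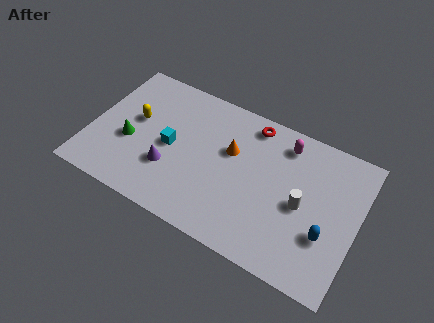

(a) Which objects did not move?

the white cylinder and the red torus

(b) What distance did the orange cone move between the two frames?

0.6

The orange cone was near (7.2, 4.3) before and (6.9, 4.8) after, so it travelled √(0.3² + 0.5²) ≈ 0.6 units.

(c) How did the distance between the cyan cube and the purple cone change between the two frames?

-2.8

The distance was about 4.0 in the first image and 1.2 in the second, so they moved 2.8 units closer together.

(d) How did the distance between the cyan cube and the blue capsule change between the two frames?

+0.3

They were about 7.7 units apart before and 8.0 after — 0.3 units further apart.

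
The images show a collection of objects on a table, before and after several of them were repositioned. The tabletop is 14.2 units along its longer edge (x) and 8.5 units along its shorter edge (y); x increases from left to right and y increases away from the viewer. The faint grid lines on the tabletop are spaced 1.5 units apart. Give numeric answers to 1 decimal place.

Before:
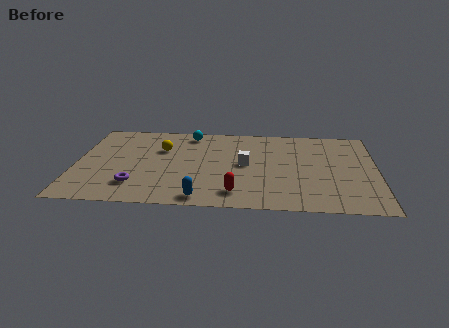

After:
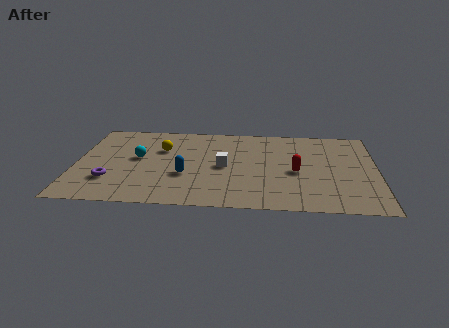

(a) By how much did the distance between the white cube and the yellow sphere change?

-0.8

Before: roughly 4.2 units apart; after: 3.4. That's 0.8 units closer together.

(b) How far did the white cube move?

1.0

The white cube was near (8.0, 4.4) before and (7.0, 4.1) after, so it travelled √(1.0² + 0.3²) ≈ 1.0 units.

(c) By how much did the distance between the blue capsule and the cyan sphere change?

-3.7

They were about 6.5 units apart before and 2.8 after — 3.7 units closer together.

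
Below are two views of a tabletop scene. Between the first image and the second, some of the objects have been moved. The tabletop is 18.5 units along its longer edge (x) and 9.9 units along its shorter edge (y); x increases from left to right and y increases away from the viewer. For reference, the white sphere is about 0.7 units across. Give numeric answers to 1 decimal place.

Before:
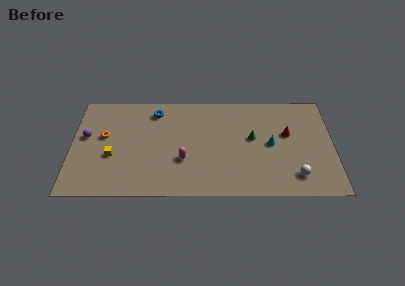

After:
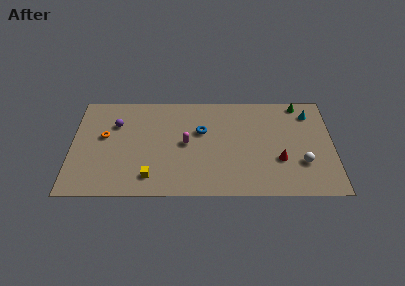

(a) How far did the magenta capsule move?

1.6

From (7.9, 3.4) to (8.1, 5.0), the magenta capsule covered √(0.2² + 1.6²) ≈ 1.6 units.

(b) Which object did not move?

the orange torus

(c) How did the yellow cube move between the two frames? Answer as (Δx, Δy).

(2.7, -2.0)

The yellow cube was at about (2.9, 3.8) and moved to about (5.6, 1.8).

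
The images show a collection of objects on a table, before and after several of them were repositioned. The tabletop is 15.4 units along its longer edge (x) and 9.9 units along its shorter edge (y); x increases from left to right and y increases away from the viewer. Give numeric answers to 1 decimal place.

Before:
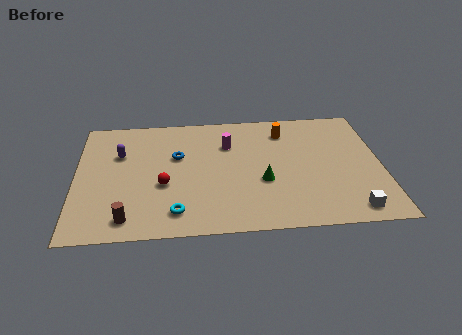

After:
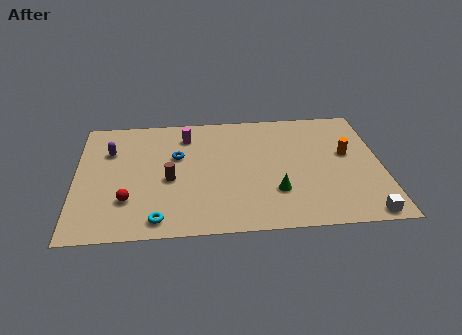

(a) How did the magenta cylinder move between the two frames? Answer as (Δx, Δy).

(-2.1, 0.9)

The magenta cylinder was at about (7.7, 7.0) and moved to about (5.6, 7.9).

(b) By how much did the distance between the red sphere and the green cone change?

+2.4

The distance was about 5.0 in the first image and 7.4 in the second, so they moved 2.4 units further apart.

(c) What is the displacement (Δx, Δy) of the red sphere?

(-1.8, -1.1)

The red sphere was at about (4.4, 3.9) and moved to about (2.6, 2.8).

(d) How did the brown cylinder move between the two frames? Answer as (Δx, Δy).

(2.1, 2.9)

The brown cylinder started near (2.6, 1.4) and ended near (4.7, 4.3).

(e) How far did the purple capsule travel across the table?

0.6

From (2.2, 6.6) to (1.7, 6.9), the purple capsule covered √(0.5² + 0.3²) ≈ 0.6 units.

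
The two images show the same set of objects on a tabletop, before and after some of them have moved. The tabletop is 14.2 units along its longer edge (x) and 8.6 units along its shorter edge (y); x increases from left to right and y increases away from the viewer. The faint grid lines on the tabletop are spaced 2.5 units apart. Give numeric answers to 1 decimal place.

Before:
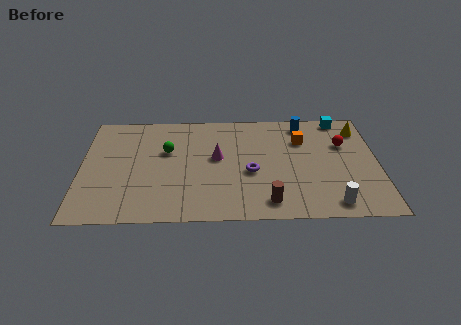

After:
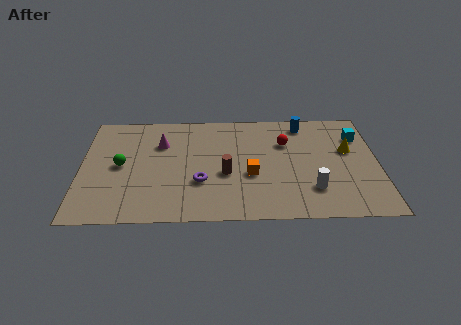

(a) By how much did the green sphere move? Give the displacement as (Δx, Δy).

(-2.2, -1.1)

The green sphere was at about (4.1, 5.4) and moved to about (1.9, 4.3).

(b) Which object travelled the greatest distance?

the orange cube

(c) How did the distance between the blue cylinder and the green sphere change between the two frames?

+2.4

Before: roughly 6.9 units apart; after: 9.3. That's 2.4 units further apart.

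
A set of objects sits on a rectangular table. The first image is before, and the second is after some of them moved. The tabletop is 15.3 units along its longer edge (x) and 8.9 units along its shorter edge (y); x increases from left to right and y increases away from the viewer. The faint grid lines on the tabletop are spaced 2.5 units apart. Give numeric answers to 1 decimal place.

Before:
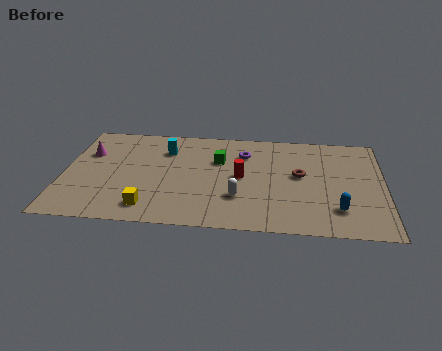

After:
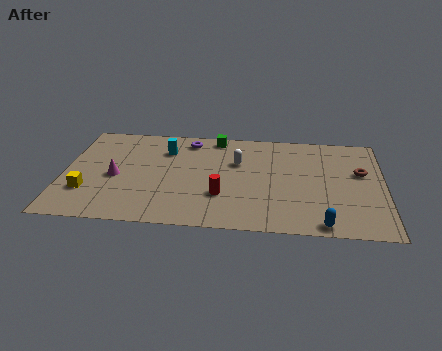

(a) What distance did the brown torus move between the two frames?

2.9

The brown torus was near (11.3, 4.9) before and (14.2, 5.4) after, so it travelled √(2.9² + 0.5²) ≈ 2.9 units.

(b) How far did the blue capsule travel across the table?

1.5

From (13.1, 2.1) to (12.4, 0.8), the blue capsule covered √(0.7² + 1.3²) ≈ 1.5 units.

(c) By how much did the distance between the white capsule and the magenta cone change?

-1.9

They were about 8.0 units apart before and 6.1 after — 1.9 units closer together.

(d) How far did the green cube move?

2.1

From (7.4, 5.9) to (7.2, 8.0), the green cube covered √(0.2² + 2.1²) ≈ 2.1 units.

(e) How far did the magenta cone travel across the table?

2.4

From (1.1, 6.0) to (2.5, 4.0), the magenta cone covered √(1.4² + 2.0²) ≈ 2.4 units.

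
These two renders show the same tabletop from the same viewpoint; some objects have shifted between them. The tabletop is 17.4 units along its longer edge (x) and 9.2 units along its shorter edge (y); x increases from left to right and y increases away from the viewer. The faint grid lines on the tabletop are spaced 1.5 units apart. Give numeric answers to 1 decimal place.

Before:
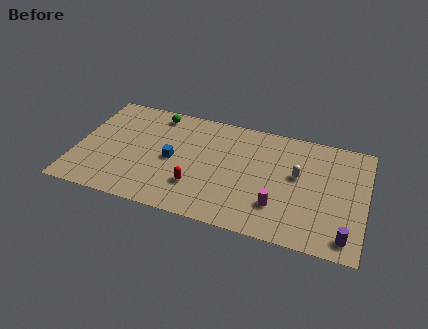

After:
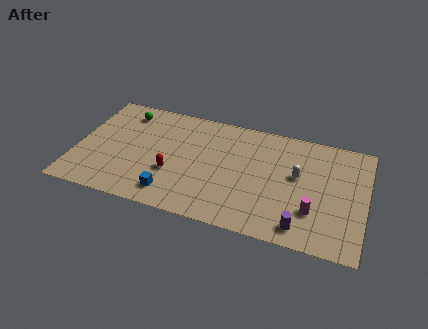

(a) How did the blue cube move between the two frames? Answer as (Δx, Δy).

(0.2, -2.8)

The blue cube started near (5.8, 4.4) and ended near (6.0, 1.6).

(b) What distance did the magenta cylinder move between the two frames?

2.1

From (12.3, 2.5) to (14.4, 2.7), the magenta cylinder covered √(2.1² + 0.2²) ≈ 2.1 units.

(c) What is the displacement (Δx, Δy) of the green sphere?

(-1.9, -0.4)

From the two frames, the green sphere sits at roughly (4.5, 8.0) before and (2.6, 7.6) after.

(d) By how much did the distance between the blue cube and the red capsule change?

-0.7

Before: roughly 2.4 units apart; after: 1.7. That's 0.7 units closer together.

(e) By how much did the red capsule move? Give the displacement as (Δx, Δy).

(-1.5, 0.7)

The red capsule was at about (7.4, 2.6) and moved to about (5.9, 3.3).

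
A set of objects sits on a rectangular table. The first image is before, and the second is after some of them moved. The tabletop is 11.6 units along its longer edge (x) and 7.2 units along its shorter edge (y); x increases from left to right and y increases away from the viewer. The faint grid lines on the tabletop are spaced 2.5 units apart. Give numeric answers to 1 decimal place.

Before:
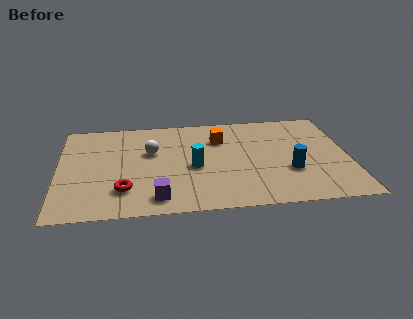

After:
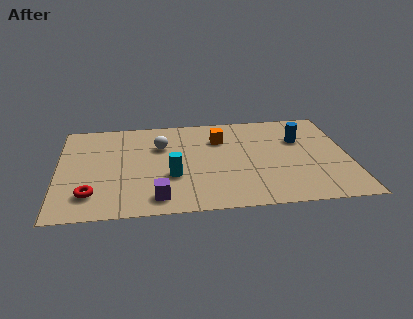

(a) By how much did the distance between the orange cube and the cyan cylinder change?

+1.0

They were about 2.3 units apart before and 3.3 after — 1.0 units further apart.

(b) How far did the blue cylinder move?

2.4

The blue cylinder was near (9.2, 2.5) before and (9.7, 4.8) after, so it travelled √(0.5² + 2.3²) ≈ 2.4 units.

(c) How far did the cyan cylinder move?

1.1

The cyan cylinder moved from about (5.4, 3.2) to (4.5, 2.6), a distance of √(0.9² + 0.6²) ≈ 1.1.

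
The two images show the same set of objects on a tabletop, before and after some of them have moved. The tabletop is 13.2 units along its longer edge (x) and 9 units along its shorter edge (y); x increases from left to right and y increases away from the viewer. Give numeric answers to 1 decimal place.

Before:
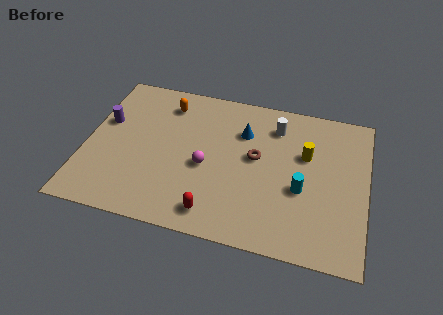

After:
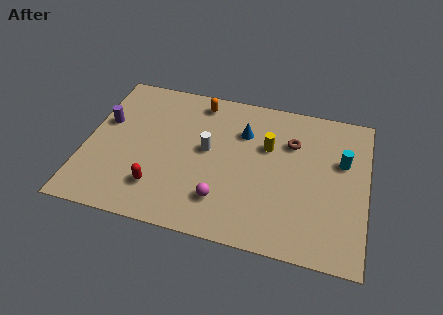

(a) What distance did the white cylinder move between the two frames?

3.8

From (8.8, 7.1) to (5.7, 4.9), the white cylinder covered √(3.1² + 2.2²) ≈ 3.8 units.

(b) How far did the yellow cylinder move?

1.8

The yellow cylinder moved from about (10.3, 5.7) to (8.5, 5.8), a distance of √(1.8² + 0.1²) ≈ 1.8.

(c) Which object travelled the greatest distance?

the white cylinder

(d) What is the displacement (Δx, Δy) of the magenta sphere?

(0.9, -1.8)

The magenta sphere was at about (5.7, 3.9) and moved to about (6.6, 2.1).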